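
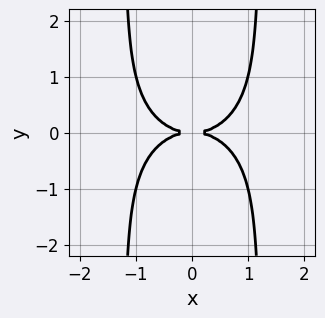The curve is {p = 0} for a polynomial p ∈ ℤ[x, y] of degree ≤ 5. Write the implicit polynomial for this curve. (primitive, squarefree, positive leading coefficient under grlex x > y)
x^4 + 2*x^2*y^2 - 3*y^2

deg p = 4. A generic line meets the curve in up to 4 points.
Symmetries: it's symmetric under y → −y, forcing even powers of y; mirror symmetry x ↦ −x ⇒ only even powers of x.
Checking where it meets the axes: it meets the x-axis at x = 0 (among the integer gridlines); one y-axis crossing is at y = 0.
Fitting integer coefficients to these (and the overall shape) gives p.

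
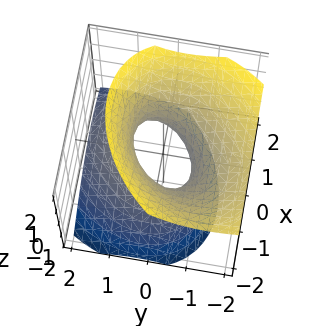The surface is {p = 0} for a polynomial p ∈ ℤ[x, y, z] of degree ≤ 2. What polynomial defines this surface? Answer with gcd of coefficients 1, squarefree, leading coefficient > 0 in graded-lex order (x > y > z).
3*x^2 - 2*x*y + 3*y^2 + 3*y*z - 3*z^2 - 2

deg p = 2. A generic line meets the surface in up to 2 points.
From the visible intercepts: it misses every integer gridline on the z-axis.
The integer polynomial consistent with all of this is the stated p.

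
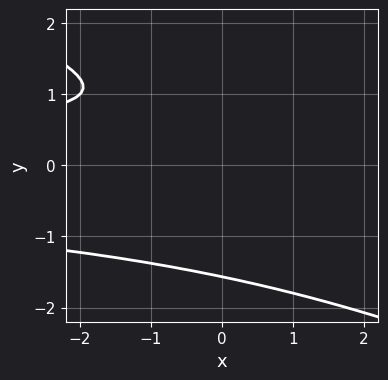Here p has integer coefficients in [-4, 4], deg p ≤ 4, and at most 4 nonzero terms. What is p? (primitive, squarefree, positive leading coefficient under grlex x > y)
First, degree: a generic line meets the curve in up to 3 points, so deg p = 3.
Next, checking where it meets the axes: the curve avoids every integer x-axis point in the box.
Finally, the integer polynomial consistent with all of this is the stated p.

x*y^2 + 2*y^3 - 3*y + 3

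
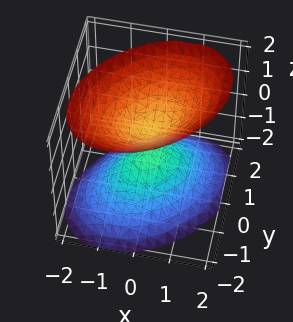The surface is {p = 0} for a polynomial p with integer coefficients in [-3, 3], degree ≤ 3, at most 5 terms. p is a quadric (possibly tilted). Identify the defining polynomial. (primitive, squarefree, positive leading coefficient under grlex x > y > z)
First, there are 2 components. They look like related sheets of one shape, so recover p as a whole.
Then, the degree is 2 — a generic line meets the surface in up to 2 points.
Then, reading off the gridlines: no x-intercept at any integer in the box; it misses every integer gridline on the y-axis.
Finally, these observations pin down the coefficients.

3*x^2 - 2*x*y + 3*y^2 - 3*z^2 + 1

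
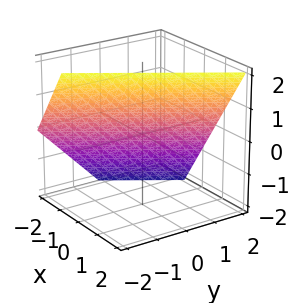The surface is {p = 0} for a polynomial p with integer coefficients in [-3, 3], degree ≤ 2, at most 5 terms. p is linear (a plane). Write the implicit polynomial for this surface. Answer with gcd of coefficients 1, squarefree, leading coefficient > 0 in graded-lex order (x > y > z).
3*x - 2*y - 2*z + 2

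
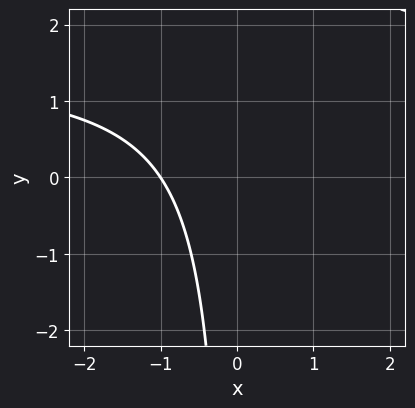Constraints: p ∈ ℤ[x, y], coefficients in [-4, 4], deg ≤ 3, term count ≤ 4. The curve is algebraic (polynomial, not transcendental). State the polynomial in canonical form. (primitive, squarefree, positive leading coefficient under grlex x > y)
(a) The degree is 2 — no degree-1 curve has this shape.
(b) From the axis intercepts and sections: it crosses the x-axis at the gridline x = -1; no y-intercept at any integer in the box.
(c) Assembling these constraints gives the stated polynomial.

2*x*y - 3*x - 3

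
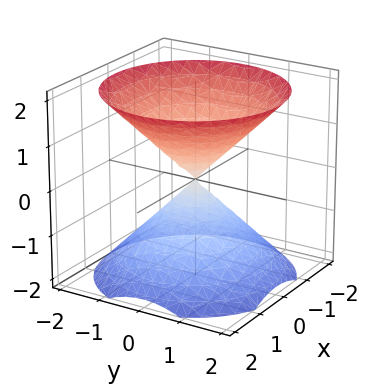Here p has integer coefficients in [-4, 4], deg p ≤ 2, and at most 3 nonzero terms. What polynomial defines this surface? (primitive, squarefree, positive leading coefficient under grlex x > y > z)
x^2 + y^2 - z^2

There are 2 components.
deg p = 2.
Symmetries: the z ↦ −z reflection is a symmetry, so z appears only in even powers; rotational symmetry about the z-axis ⇒ p depends on x, y only through x² + y².
Observable constraints: it crosses the x-axis at the gridline x = 0; it meets the z-axis at z = 0 (among the integer gridlines).
The integer polynomial consistent with all of this is the stated p.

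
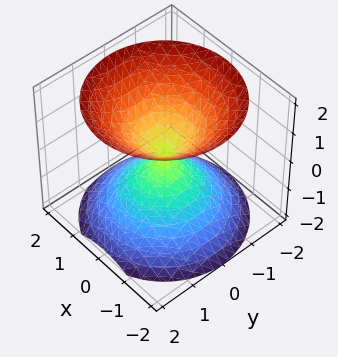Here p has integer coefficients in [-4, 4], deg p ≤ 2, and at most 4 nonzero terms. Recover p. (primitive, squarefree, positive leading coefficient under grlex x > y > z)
x^2 + y^2 - z^2

(a) There are 2 components.
(b) deg p = 2.
(c) Symmetries: the z ↦ −z reflection is a symmetry, so z appears only in even powers; every cross-section ⟂ z is a circle, so x, y appear only via x² + y².
(d) Observable constraints: it meets the z-axis at z = 0 (among the integer gridlines); it meets the x-axis at x = 0 (among the integer gridlines); it meets the y-axis at y = 0 (among the integer gridlines); a circular section at z = 1 has radius exactly 1.
(e) Fitting integer coefficients to these (and the overall shape) gives p.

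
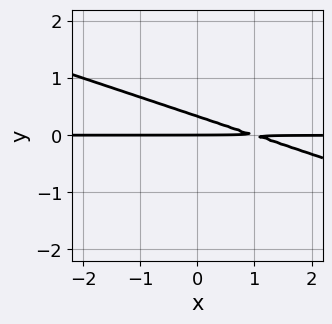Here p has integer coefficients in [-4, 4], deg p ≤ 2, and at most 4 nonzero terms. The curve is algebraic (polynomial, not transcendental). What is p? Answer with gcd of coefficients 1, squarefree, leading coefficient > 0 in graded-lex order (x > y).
(a) deg p = 2. No degree-1 curve has this shape.
(b) Reading off the gridlines: every point of the x-axis in the box is on the curve; it crosses the y-axis at the gridline y = 0.
(c) Assembling these constraints gives the stated polynomial.

x*y + 3*y^2 - y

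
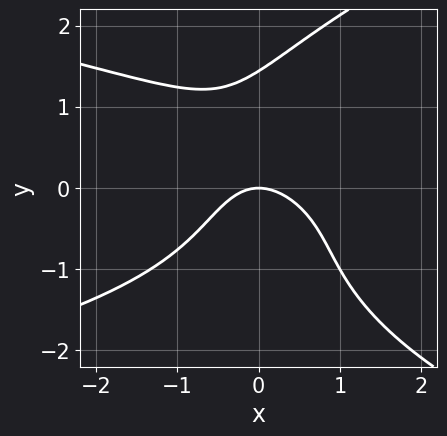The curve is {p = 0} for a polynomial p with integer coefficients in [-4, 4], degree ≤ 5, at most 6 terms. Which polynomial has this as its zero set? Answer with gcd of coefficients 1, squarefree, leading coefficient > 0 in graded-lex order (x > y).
y^4 - 2*x*y^2 - 3*x^2 - x*y - 3*y

First, the degree is 4 — no degree-3 curve has this shape.
Next, checking where it meets the axes: one x-axis crossing is at x = 0; it crosses the y-axis at the gridline y = 0.
Finally, the integer polynomial consistent with all of this is the stated p.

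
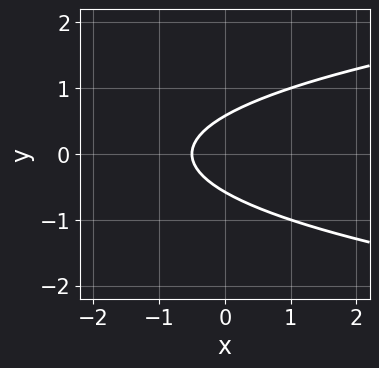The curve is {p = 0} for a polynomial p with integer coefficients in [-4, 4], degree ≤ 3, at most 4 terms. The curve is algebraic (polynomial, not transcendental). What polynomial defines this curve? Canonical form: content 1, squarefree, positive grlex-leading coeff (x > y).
1. The degree is 2 — a generic line meets the curve in up to 2 points.
2. Symmetries: mirror symmetry y ↦ −y ⇒ only even powers of y.
3. These observations pin down the coefficients.

3*y^2 - 2*x - 1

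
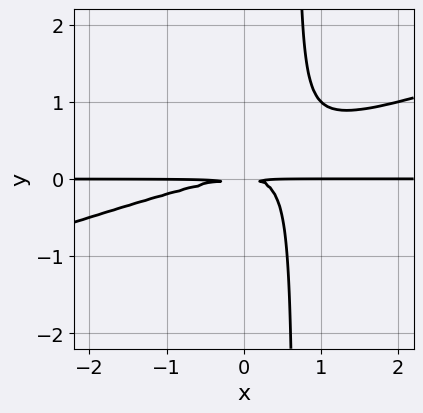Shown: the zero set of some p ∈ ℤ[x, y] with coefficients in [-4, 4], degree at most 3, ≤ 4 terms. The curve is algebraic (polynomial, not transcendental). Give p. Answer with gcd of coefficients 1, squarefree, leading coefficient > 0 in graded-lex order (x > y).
1. deg p = 3. No degree-2 curve has this shape.
2. From the axis intercepts and sections: the visible x-axis segment lies entirely on the curve.
3. Fitting integer coefficients to these (and the overall shape) gives p.

x^2*y - 3*x*y^2 + 2*y^2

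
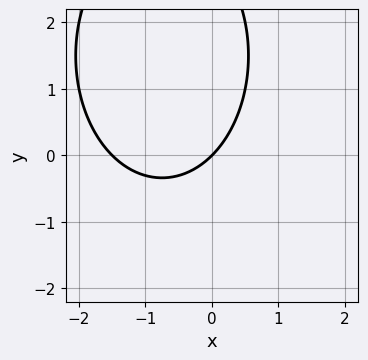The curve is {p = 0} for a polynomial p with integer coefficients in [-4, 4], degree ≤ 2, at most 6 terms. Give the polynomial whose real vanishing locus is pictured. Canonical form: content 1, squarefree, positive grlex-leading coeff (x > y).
2*x^2 + y^2 + 3*x - 3*y

(a) The degree is 2 — the shape is more complex than any degree-1 curve.
(b) From the axis intercepts and sections: one y-axis crossing is at y = 0; it meets the x-axis at x = 0 (among the integer gridlines).
(c) Assembling these constraints gives the stated polynomial.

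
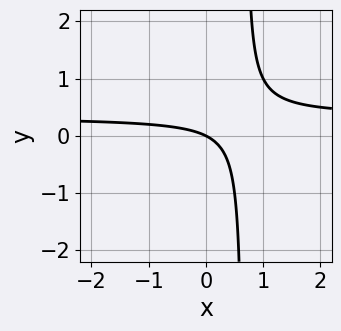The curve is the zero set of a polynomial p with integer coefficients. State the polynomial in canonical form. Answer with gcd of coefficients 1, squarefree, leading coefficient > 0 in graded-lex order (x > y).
3*x*y - x - 2*y

1. The degree is 2 — the shape is more complex than any degree-1 curve.
2. Against the integer gridlines: it meets the x-axis at x = 0 (among the integer gridlines); it crosses the y-axis at the gridline y = 0.
3. Fitting integer coefficients to these (and the overall shape) gives p.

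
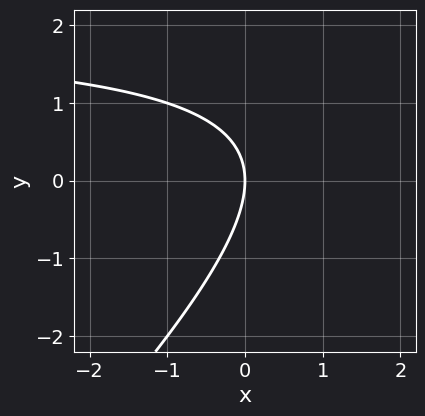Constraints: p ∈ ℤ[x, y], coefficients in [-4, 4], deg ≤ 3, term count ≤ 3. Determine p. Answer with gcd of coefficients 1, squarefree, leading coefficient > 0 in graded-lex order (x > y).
The degree is 2 — a generic line meets the curve in up to 2 points.
From the visible intercepts: one y-axis crossing is at y = 0; one x-axis crossing is at x = 0.
These observations pin down the coefficients.

x*y - y^2 - 2*x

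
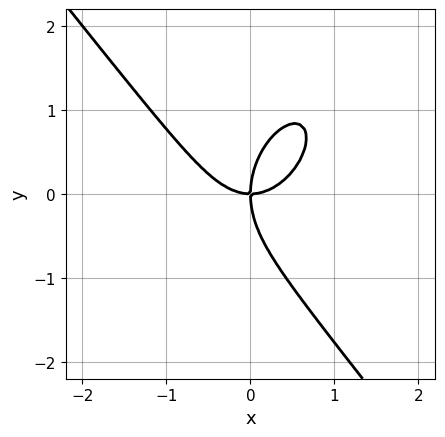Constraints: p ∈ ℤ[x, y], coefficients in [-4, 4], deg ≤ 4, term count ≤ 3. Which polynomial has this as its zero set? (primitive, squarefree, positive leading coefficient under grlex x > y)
2*x^3 + y^3 - 2*x*y

Degree: a generic line meets the curve in up to 3 points, so deg p = 3.
From the visible intercepts: one y-axis crossing is at y = 0; it crosses the x-axis at the gridline x = 0.
Fitting integer coefficients to these (and the overall shape) gives p.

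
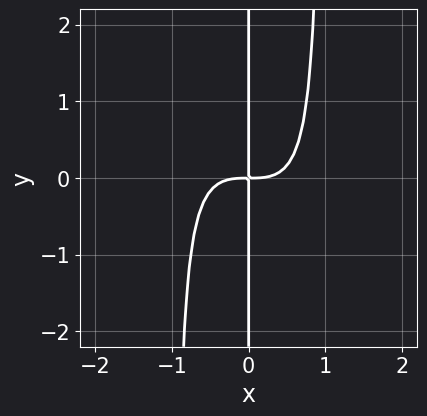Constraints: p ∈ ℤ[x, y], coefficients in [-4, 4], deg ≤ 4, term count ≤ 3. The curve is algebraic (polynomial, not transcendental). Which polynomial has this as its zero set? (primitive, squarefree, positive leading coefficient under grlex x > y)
(a) deg p = 4.
(b) Checking where it meets the axes: the visible y-axis segment lies entirely on the curve.
(c) Fitting integer coefficients to these (and the overall shape) gives p.

x^4 + x^3*y - x*y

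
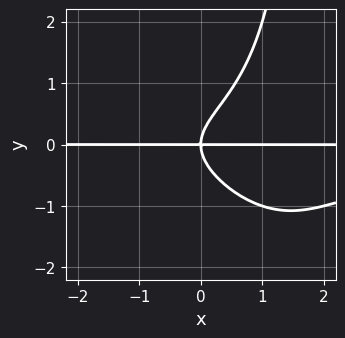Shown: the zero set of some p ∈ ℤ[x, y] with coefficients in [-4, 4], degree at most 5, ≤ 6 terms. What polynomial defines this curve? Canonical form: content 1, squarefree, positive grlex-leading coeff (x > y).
x^2*y^2 + x*y^3 - 2*y^3 + 2*x*y

deg p = 4. No degree-3 curve has this shape.
Checking where it meets the axes: it meets the y-axis at y = 0 (among the integer gridlines); every point of the x-axis in the box is on the curve.
Matching integer coefficients to the picture gives p.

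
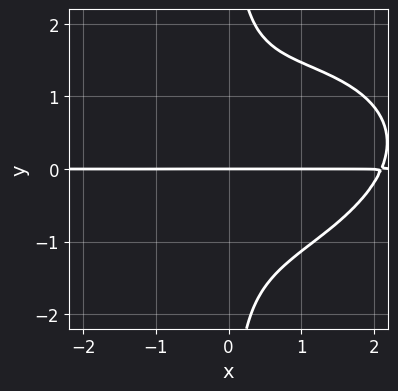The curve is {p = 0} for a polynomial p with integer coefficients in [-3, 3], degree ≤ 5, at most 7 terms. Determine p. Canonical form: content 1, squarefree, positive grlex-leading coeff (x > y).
1. Degree: no degree-3 curve has this shape, so deg p = 4.
2. From the axis intercepts and sections: it crosses the y-axis at the gridline y = 0; every point of the x-axis in the box is on the curve.
3. Matching integer coefficients to the picture gives p.

x^3*y - x^2*y^2 + 3*x*y^3 - 3*x*y - 3*y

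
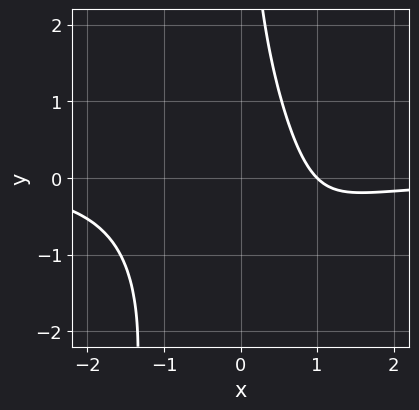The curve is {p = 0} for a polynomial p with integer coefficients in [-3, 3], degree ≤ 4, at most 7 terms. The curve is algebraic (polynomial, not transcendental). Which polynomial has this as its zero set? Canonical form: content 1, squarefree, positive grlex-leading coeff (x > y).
(a) Degree: no degree-3 curve has this shape, so deg p = 4.
(b) From the axis intercepts and sections: no y-intercept at any integer in the box; it crosses the x-axis at the gridline x = 1.
(c) These observations pin down the coefficients.

2*x^3*y + x*y^2 + x*y + 3*x - 3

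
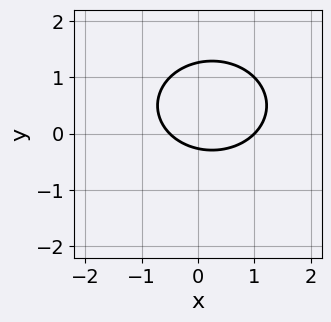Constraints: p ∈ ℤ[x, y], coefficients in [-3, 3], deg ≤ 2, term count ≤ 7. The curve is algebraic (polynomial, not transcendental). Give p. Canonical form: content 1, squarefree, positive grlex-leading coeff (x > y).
2*x^2 + 3*y^2 - x - 3*y - 1

1. The degree is 2 — no degree-1 curve has this shape.
2. Checking where it meets the axes: it meets the x-axis at x = 1 (among the integer gridlines).
3. Putting this together gives p.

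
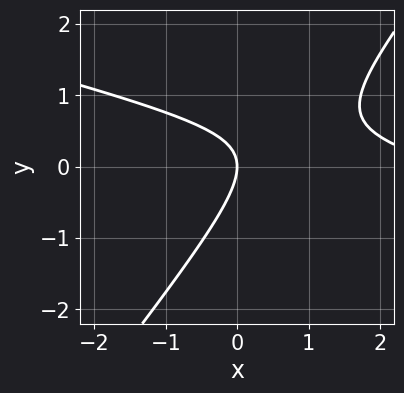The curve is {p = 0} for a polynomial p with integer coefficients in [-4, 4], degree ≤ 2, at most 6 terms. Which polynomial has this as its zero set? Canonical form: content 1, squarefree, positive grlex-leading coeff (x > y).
(a) The degree is 2 — the shape is more complex than any degree-1 curve.
(b) Checking where it meets the axes: one y-axis crossing is at y = 0; one x-axis crossing is at x = 0.
(c) Putting this together gives p.

x^2 + 3*x*y - 3*y^2 - 3*x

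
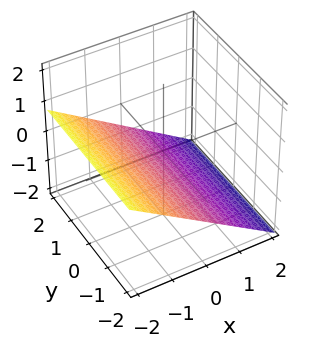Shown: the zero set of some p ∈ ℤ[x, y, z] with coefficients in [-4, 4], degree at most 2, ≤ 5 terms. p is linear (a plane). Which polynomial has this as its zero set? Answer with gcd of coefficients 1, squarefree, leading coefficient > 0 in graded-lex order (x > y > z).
First, the degree is 1 — every cross-section is a straight line — this is a plane.
Then, from the visible intercepts: it misses every integer gridline on the y-axis; it meets the x-axis at x = -1 (among the integer gridlines).
Finally, these observations pin down the coefficients.

2*x + 3*z + 2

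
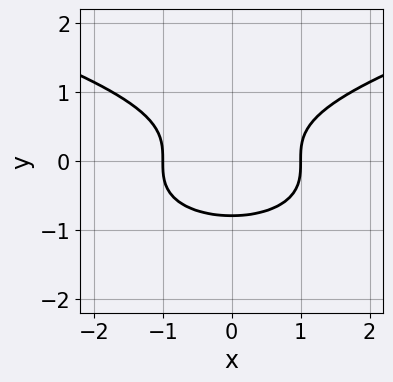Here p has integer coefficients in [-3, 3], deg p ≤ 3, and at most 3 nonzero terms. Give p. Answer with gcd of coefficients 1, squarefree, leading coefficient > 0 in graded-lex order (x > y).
2*y^3 - x^2 + 1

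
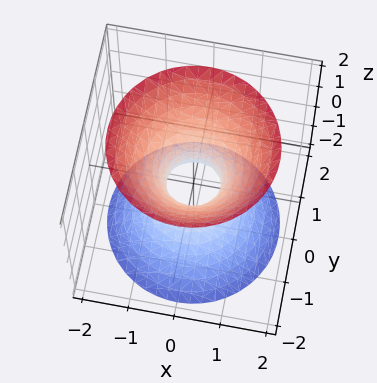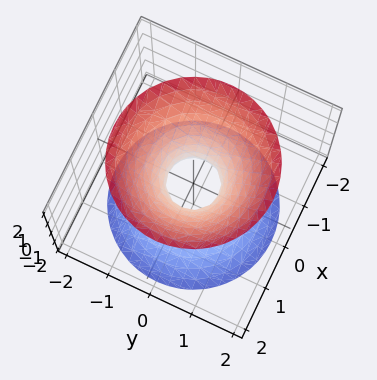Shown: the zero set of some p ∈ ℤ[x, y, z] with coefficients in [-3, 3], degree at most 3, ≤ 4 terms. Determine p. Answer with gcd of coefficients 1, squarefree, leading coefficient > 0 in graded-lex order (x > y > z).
3*x^2 + 3*y^2 - 2*z^2 - 1

(a) The degree is 2 — an hourglass — one-sheet hyperboloid; a quadric.
(b) Symmetries: rotational symmetry about the z-axis ⇒ p depends on x, y only through x² + y²; the z ↦ −z reflection is a symmetry, so z appears only in even powers.
(c) Checking where it meets the axes: a circular section at z = 2 has radius between 1 and 2; it misses every integer gridline on the z-axis.
(d) Putting this together gives p.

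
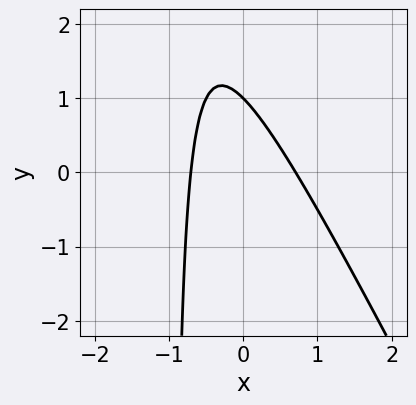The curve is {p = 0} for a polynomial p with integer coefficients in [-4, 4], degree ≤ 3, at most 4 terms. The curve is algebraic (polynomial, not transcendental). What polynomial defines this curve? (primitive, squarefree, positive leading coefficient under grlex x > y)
2*x^2 + x*y + y - 1

Degree: no degree-1 curve has this shape, so deg p = 2.
From the axis intercepts and sections: it meets the y-axis at y = 1 (among the integer gridlines).
Together with the visible shape, these determine p as stated.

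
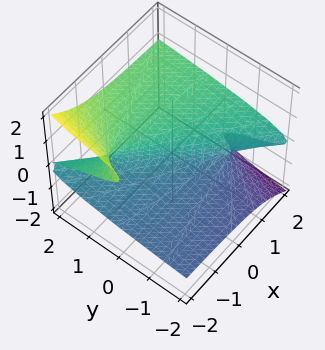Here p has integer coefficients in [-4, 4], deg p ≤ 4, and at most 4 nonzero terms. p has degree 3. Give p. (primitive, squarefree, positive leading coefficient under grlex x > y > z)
3*x*z^2 + 3*z^3 - 2*x - 2*y

(a) The degree is 3 — the shape is more complex than any degree-2 surface.
(b) Checking where it meets the axes: one z-axis crossing is at z = 0; one x-axis crossing is at x = 0.
(c) Assembling these constraints gives the stated polynomial.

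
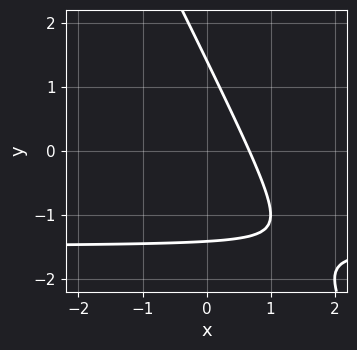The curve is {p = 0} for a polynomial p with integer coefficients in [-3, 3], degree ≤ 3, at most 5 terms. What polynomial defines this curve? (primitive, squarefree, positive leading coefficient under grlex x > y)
2*x*y + y^2 + 3*x - 2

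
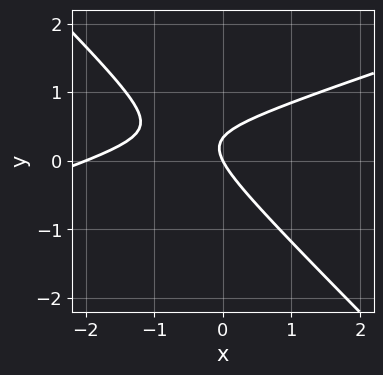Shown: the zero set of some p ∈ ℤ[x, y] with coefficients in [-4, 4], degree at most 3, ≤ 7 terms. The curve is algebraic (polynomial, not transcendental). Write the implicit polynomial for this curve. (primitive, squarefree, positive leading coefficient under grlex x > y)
x^2 - 2*x*y - 3*y^2 + 2*x + y

(a) Degree: a generic line meets the curve in up to 2 points, so deg p = 2.
(b) From the visible intercepts: among the integer gridlines, it crosses the x-axis at x ∈ {-2, 0}; one y-axis crossing is at y = 0.
(c) Matching integer coefficients to the picture gives p.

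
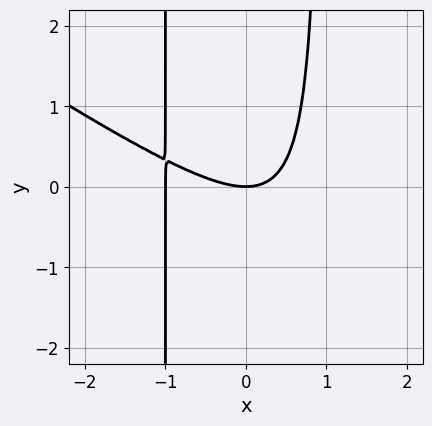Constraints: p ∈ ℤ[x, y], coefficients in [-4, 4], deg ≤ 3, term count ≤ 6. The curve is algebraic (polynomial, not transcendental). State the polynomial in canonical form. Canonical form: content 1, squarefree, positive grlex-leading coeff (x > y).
2*x^3 + 3*x^2*y + 2*x^2 - 3*y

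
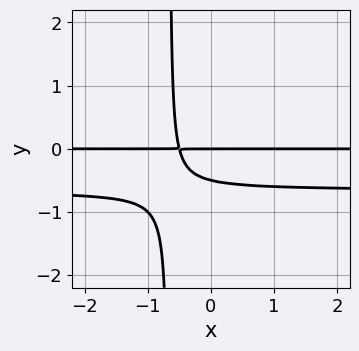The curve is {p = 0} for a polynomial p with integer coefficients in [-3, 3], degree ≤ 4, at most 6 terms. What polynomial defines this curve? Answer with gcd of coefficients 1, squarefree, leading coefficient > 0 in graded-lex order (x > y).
3*x*y^2 + 2*x*y + 2*y^2 + y

Degree: no degree-2 curve has this shape, so deg p = 3.
From the axis intercepts and sections: every point of the x-axis in the box is on the curve; it crosses the y-axis at the gridline y = 0.
Matching integer coefficients to the picture gives p.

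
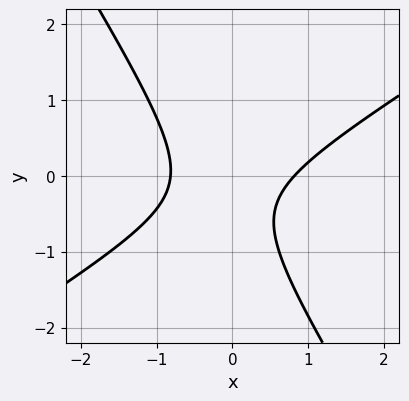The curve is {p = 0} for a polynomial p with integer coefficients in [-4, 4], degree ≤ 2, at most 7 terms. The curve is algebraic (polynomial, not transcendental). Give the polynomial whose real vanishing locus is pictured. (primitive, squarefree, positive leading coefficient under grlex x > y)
The degree is 2 — no degree-1 curve has this shape.
Reading off the gridlines: no y-intercept at any integer in the box.
Fitting integer coefficients to these (and the overall shape) gives p.

3*x^2 - 3*x*y - 3*y^2 - 2*y - 2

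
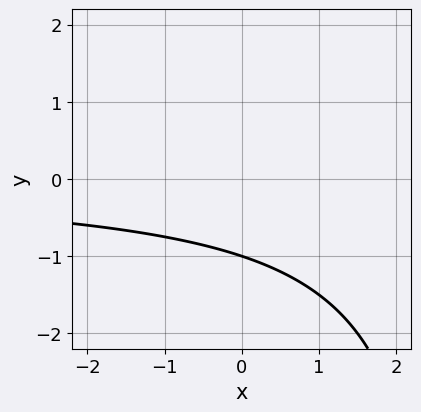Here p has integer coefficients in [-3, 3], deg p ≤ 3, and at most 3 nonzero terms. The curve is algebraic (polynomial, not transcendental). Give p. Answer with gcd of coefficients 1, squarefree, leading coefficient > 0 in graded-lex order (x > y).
1. deg p = 2. A generic line meets the curve in up to 2 points.
2. Checking where it meets the axes: the curve avoids every integer x-axis point in the box; it meets the y-axis at y = -1 (among the integer gridlines).
3. Together with the visible shape, these determine p as stated.

x*y - 3*y - 3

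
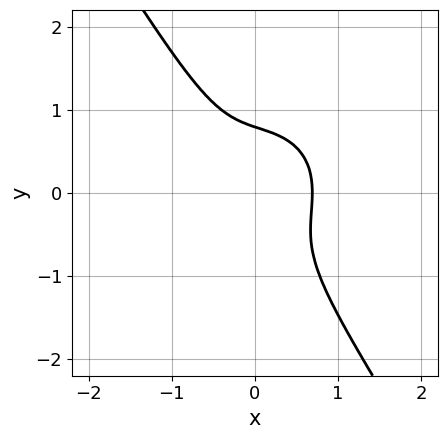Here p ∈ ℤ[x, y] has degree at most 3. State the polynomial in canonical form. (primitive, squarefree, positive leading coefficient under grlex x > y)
3*x^3 + 2*x*y^2 + 2*y^3 - 1

deg p = 3.
Solving for integer coefficients yields p as stated.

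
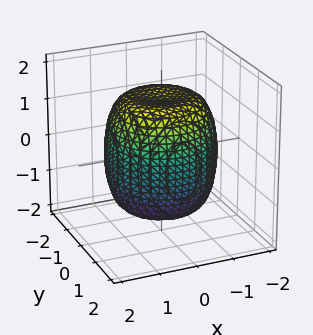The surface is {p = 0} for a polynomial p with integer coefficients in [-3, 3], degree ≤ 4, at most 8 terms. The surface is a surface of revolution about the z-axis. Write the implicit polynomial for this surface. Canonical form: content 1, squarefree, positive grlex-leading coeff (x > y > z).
Degree: a generic line meets the surface in up to 4 points, so deg p = 4.
Symmetries: the z-axis is an axis of rotation, so x and y enter only as x² + y².
Reading off the gridlines: a circular section at z = 1 has radius between 1 and 2.
Together with the visible shape, these determine p as stated.

x^4 + 2*x^2*y^2 + y^4 - x^2 - y^2 + z^2 - 2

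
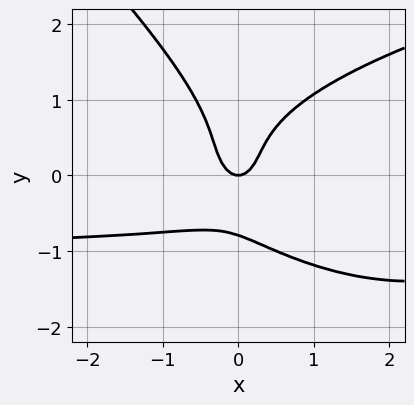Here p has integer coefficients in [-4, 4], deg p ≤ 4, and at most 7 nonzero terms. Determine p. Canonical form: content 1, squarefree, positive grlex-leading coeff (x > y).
1. deg p = 4.
2. Checking where it meets the axes: one x-axis crossing is at x = 0; it crosses the y-axis at the gridline y = 0.
3. Fitting integer coefficients to these (and the overall shape) gives p.

2*x*y^3 + 2*y^4 - 3*x^2*y - 3*x^2 + y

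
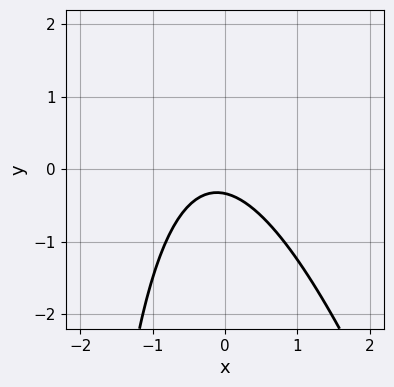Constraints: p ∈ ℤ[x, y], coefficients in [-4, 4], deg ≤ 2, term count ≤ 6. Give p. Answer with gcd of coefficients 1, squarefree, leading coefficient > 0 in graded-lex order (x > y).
3*x^2 + x*y + x + 3*y + 1

(a) The degree is 2 — a generic line meets the curve in up to 2 points.
(b) Observable constraints: no x-intercept at any integer in the box.
(c) Solving for integer coefficients yields p as stated.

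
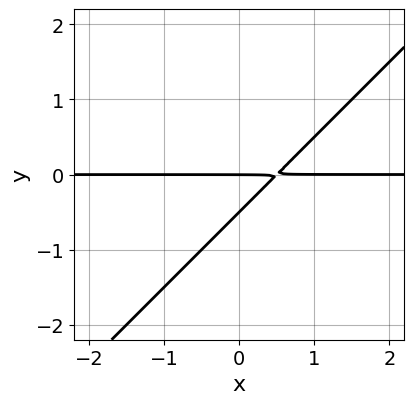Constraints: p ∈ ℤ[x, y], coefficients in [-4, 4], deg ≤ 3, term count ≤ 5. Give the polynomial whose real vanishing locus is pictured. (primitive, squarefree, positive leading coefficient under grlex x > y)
First, deg p = 2.
Then, reading off the gridlines: it meets the y-axis at y = 0 (among the integer gridlines); the visible x-axis segment lies entirely on the curve.
Finally, the integer polynomial consistent with all of this is the stated p.

2*x*y - 2*y^2 - y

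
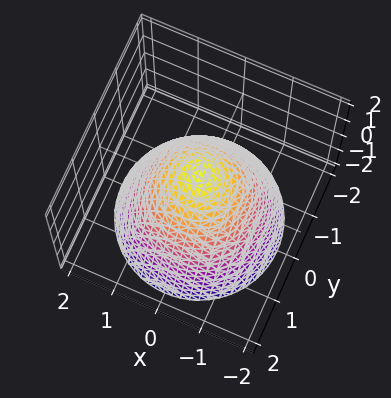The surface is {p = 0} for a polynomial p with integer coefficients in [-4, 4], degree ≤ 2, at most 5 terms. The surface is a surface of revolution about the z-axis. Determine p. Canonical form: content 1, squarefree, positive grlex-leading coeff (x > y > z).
(a) Degree: a generic line meets the surface in up to 2 points, so deg p = 2.
(b) By symmetry, every cross-section ⟂ z is a circle, so x, y appear only via x² + y².
(c) From the axis intercepts and sections: a circular section at z = 0 has radius exactly 1; the x-axis gridline crossings are at x ∈ {-1, 1}; among the integer gridlines, it crosses the y-axis at y ∈ {-1, 1}; it meets the z-axis at z = 1 (among the integer gridlines).
(d) Matching integer coefficients to the picture gives p.

x^2 + y^2 + z - 1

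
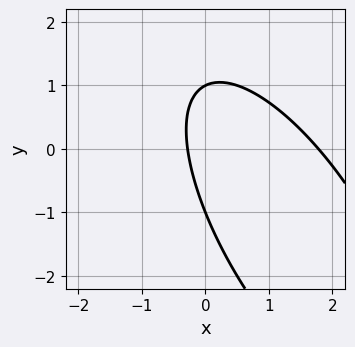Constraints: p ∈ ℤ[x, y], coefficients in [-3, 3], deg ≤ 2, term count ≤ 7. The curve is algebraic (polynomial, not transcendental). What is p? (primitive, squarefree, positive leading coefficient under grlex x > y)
2*x^2 + 2*x*y + y^2 - 3*x - 1

(a) The degree is 2 — the shape is more complex than any degree-1 curve.
(b) From the axis intercepts and sections: the y-axis gridline crossings are at y ∈ {-1, 1}.
(c) Putting this together gives p.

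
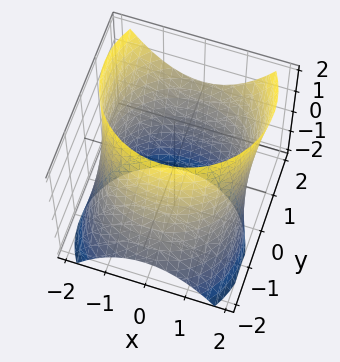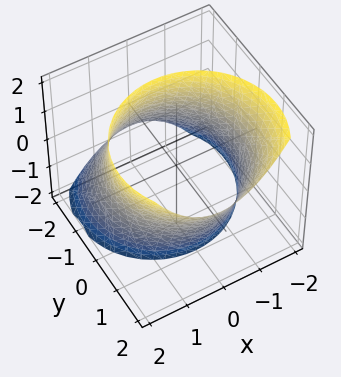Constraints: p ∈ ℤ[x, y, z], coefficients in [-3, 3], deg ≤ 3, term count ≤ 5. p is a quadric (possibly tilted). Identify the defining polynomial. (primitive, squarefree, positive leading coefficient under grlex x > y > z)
First, degree: the shape is more complex than any degree-1 surface, so deg p = 2.
Then, from the visible intercepts: the surface avoids every integer z-axis point in the box.
Finally, these observations pin down the coefficients.

x^2 + y^2 - y*z - 3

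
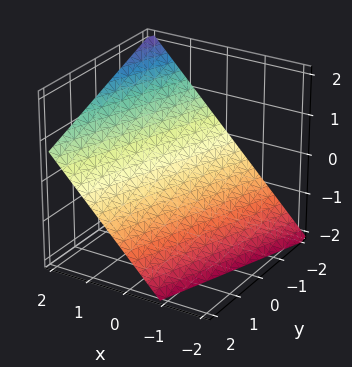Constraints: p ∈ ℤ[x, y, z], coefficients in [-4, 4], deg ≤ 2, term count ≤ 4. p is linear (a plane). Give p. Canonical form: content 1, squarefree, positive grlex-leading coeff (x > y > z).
3*x - y - 3*z - 2

deg p = 1. Every cross-section is a straight line — this is a plane.
Against the integer gridlines: it crosses the y-axis at the gridline y = -2.
Matching integer coefficients to the picture gives p.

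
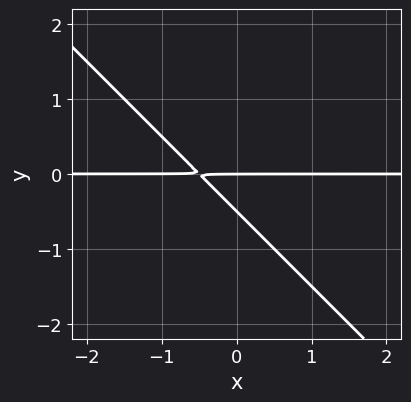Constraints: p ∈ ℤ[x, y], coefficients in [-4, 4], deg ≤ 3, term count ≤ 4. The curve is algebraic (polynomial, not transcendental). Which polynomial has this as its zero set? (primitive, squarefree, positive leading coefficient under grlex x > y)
(a) deg p = 2.
(b) Reading off the gridlines: every point of the x-axis in the box is on the curve; one y-axis crossing is at y = 0.
(c) Solving for integer coefficients yields p as stated.

2*x*y + 2*y^2 + y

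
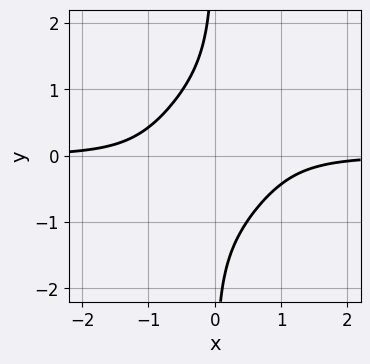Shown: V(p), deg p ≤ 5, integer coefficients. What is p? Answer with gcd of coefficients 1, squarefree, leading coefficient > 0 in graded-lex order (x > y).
First, degree: no degree-3 curve has this shape, so deg p = 4.
Next, from the visible intercepts: no y-intercept at any integer in the box; the curve avoids every integer x-axis point in the box.
Finally, assembling these constraints gives the stated polynomial.

3*x^3*y - 3*x^2*y^2 + 2*x*y^3 + 2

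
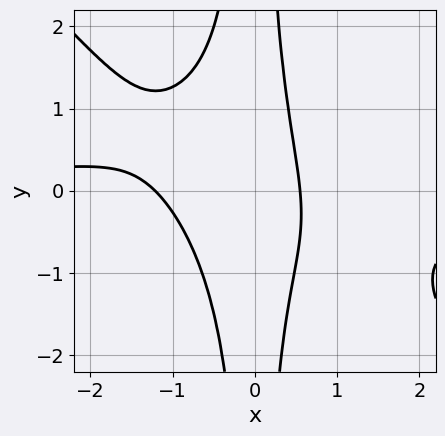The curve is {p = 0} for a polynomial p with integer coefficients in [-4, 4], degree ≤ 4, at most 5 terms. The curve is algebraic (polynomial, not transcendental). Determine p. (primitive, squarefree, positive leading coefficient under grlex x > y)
3*x^3*y + 3*x^2*y^2 + 3*x^2 + 2*x - 2

First, deg p = 4. No degree-3 curve has this shape.
Then, from the visible intercepts: no y-intercept at any integer in the box.
Finally, assembling these constraints gives the stated polynomial.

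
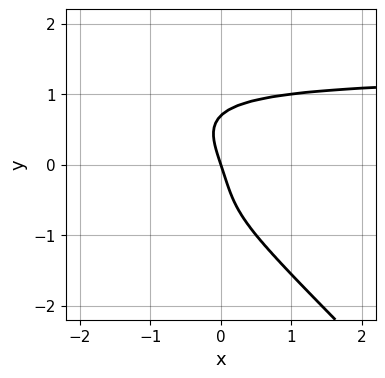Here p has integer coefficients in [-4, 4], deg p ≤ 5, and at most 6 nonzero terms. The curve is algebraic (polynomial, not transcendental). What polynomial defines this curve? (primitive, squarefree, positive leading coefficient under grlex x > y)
3*x*y^3 + 3*y^4 - 2*x*y^2 - 3*x - y

1. deg p = 4. A generic line meets the curve in up to 4 points.
2. Against the integer gridlines: it meets the x-axis at x = 0 (among the integer gridlines); it meets the y-axis at y = 0 (among the integer gridlines).
3. Matching integer coefficients to the picture gives p.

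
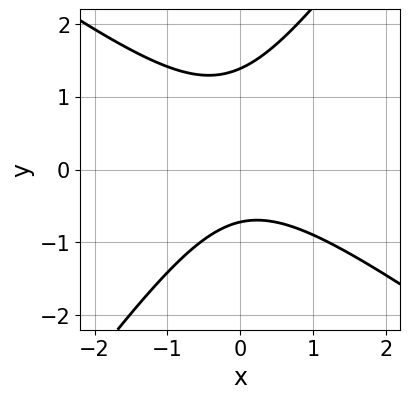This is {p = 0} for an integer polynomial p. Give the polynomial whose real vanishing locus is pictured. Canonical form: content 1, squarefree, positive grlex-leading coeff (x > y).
(a) deg p = 2.
(b) Against the integer gridlines: no x-intercept at any integer in the box.
(c) These observations pin down the coefficients.

3*x^2 + 2*x*y - 3*y^2 + 2*y + 3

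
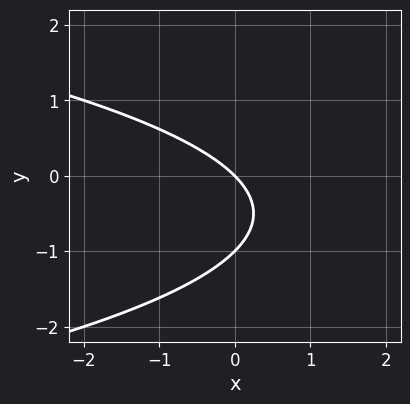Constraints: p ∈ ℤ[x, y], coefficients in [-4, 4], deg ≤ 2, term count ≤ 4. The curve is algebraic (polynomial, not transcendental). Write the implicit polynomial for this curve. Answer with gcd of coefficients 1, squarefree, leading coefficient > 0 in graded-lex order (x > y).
y^2 + x + y

(a) The degree is 2 — the shape is more complex than any degree-1 curve.
(b) From the visible intercepts: one x-axis crossing is at x = 0; among the integer gridlines, it crosses the y-axis at y ∈ {-1, 0}.
(c) Matching integer coefficients to the picture gives p.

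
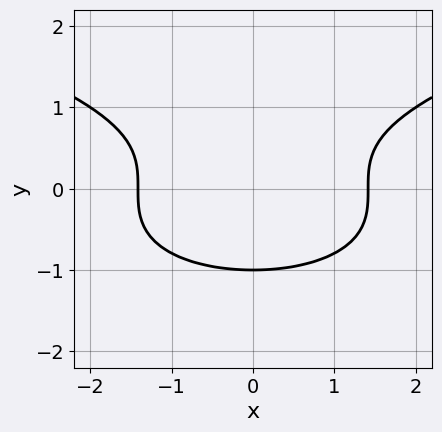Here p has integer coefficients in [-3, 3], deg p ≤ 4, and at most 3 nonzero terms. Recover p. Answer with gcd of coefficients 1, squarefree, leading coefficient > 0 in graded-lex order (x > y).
2*y^3 - x^2 + 2

Degree: no degree-2 curve has this shape, so deg p = 3.
Symmetries: the x ↦ −x reflection is a symmetry, so x appears only in even powers.
From the visible intercepts: one y-axis crossing is at y = -1.
Fitting integer coefficients to these (and the overall shape) gives p.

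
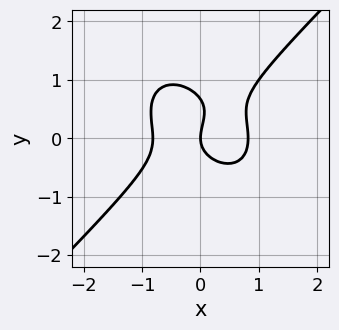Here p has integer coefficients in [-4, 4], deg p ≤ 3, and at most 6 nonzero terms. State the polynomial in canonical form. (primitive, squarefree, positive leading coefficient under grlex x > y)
3*x^3 - 3*y^3 + 2*y^2 - 2*x

1. deg p = 3. The shape is more complex than any degree-2 curve.
2. From the axis intercepts and sections: one x-axis crossing is at x = 0; it crosses the y-axis at the gridline y = 0.
3. Assembling these constraints gives the stated polynomial.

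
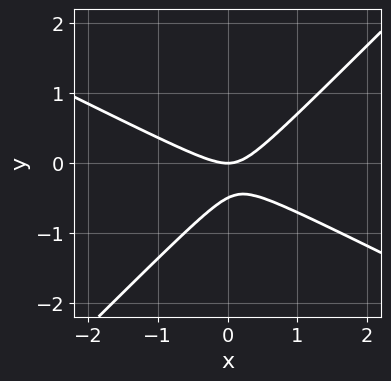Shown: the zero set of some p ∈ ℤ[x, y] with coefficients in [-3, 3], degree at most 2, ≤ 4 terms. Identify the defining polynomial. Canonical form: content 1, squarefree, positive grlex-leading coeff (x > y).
x^2 + x*y - 2*y^2 - y

1. Degree: the shape is more complex than any degree-1 curve, so deg p = 2.
2. Reading off the gridlines: it crosses the y-axis at the gridline y = 0; it crosses the x-axis at the gridline x = 0.
3. Fitting integer coefficients to these (and the overall shape) gives p.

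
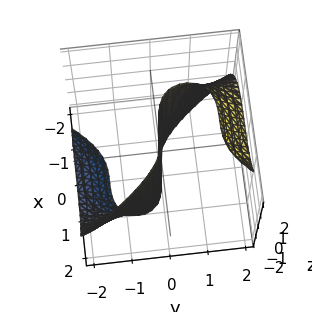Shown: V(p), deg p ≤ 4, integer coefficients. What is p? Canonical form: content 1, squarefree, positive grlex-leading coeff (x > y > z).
x^3 - y^2*z + 3*y

First, the degree is 3 — the shape is more complex than any degree-2 surface.
Next, from the visible intercepts: every point of the z-axis in the box is on the surface; one x-axis crossing is at x = 0; it crosses the y-axis at the gridline y = 0.
Finally, matching integer coefficients to the picture gives p.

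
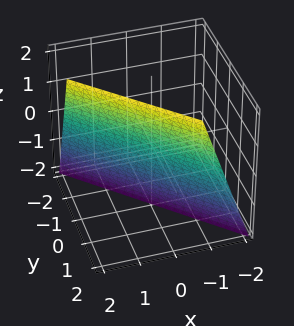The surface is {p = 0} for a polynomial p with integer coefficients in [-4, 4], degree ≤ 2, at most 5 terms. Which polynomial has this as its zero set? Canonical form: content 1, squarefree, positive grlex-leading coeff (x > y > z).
The degree is 1 — the surface is flat (a plane).
Checking where it meets the axes: one z-axis crossing is at z = -2.
Assembling these constraints gives the stated polynomial.

3*x + 3*y - z - 2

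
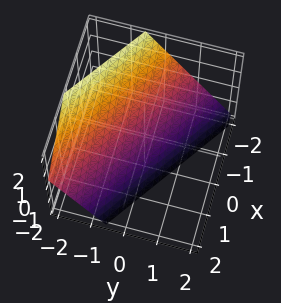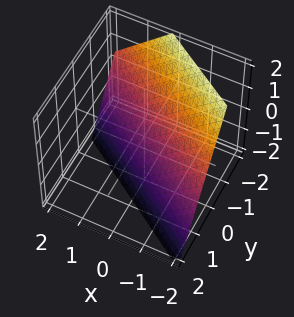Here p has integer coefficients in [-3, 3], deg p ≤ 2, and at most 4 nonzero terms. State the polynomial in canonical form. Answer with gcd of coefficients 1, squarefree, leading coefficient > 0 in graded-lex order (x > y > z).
First, deg p = 1.
Next, from the visible intercepts: it meets the z-axis at z = -1 (among the integer gridlines); it crosses the x-axis at the gridline x = -1.
Finally, fitting integer coefficients to these (and the overall shape) gives p.

2*x + 3*y + 2*z + 2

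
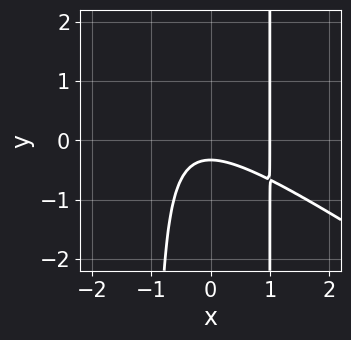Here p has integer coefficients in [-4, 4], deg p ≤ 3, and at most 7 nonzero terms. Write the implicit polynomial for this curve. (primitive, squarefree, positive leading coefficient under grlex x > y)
2*x^3 + 3*x^2*y - x^2 - 3*y - 1

deg p = 3. No degree-2 curve has this shape.
Against the integer gridlines: it crosses the x-axis at the gridline x = 1.
Together with the visible shape, these determine p as stated.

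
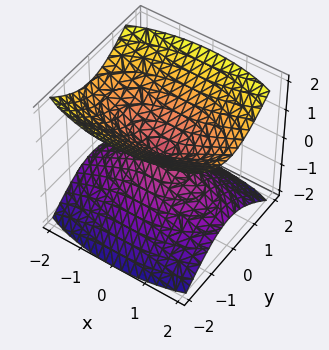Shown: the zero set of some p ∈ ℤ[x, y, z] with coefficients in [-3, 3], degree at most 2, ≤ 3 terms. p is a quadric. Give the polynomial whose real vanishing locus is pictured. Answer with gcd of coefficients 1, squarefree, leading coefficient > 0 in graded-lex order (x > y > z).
x^2 + 3*y^2 - 3*z^2

First, I count 2 distinct pieces. They look like related sheets of one shape, so recover p as a whole.
Then, the degree is 2 — two nappes meeting at a single point; a quadric.
Next, symmetries: the x ↦ −x reflection is a symmetry, so x appears only in even powers; the y ↦ −y reflection is a symmetry, so y appears only in even powers; it's symmetric under z → −z, forcing even powers of z.
Then, checking where it meets the axes: it crosses the x-axis at the gridline x = 0; it meets the y-axis at y = 0 (among the integer gridlines).
Finally, putting this together gives p.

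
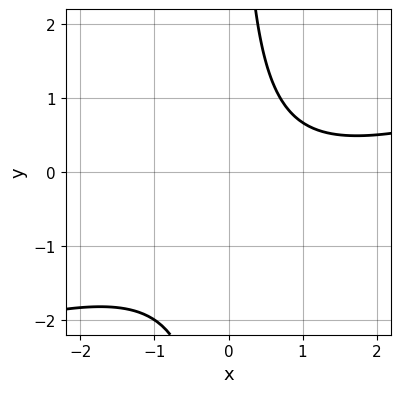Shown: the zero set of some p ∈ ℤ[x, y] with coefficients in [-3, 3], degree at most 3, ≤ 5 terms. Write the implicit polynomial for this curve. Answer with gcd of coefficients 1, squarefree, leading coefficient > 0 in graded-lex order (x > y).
First, degree: the shape is more complex than any degree-1 curve, so deg p = 2.
Next, from the visible intercepts: the curve avoids every integer x-axis point in the box; no y-intercept at any integer in the box.
Finally, the integer polynomial consistent with all of this is the stated p.

x^2 - 3*x*y - 2*x + 3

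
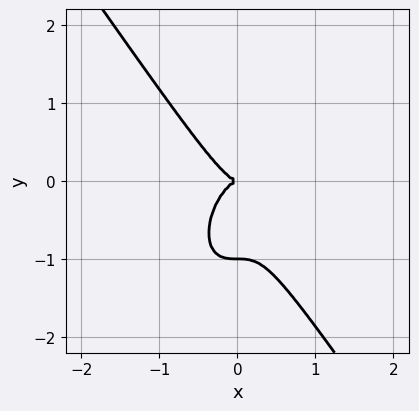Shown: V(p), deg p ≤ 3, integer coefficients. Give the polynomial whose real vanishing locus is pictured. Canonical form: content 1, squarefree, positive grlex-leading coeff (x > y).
1. deg p = 3. The shape is more complex than any degree-2 curve.
2. From the visible intercepts: among the integer gridlines, it crosses the y-axis at y ∈ {-1, 0}; it crosses the x-axis at the gridline x = 0.
3. Putting this together gives p.

3*x^3 + y^3 + y^2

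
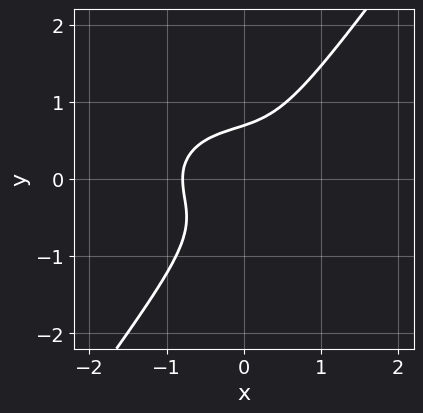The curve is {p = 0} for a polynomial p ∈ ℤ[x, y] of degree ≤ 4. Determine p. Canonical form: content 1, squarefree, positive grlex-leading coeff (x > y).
1. deg p = 3. No degree-2 curve has this shape.
2. Solving for integer coefficients yields p as stated.

2*x^3 + 3*x*y^2 - 3*y^3 + 1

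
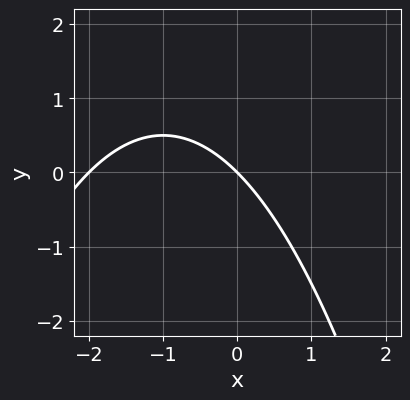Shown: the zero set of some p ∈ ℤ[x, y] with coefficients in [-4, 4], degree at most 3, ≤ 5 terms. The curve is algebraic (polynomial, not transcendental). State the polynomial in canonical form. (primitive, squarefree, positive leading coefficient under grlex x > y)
First, deg p = 2. A generic line meets the curve in up to 2 points.
Next, from the axis intercepts and sections: one y-axis crossing is at y = 0; among the integer gridlines, it crosses the x-axis at x ∈ {-2, 0}.
Finally, together with the visible shape, these determine p as stated.

x^2 + 2*x + 2*y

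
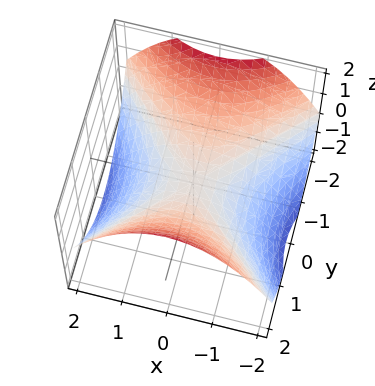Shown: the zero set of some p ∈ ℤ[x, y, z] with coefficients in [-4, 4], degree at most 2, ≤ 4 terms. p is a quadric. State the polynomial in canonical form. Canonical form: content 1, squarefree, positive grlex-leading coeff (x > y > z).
1. deg p = 2. A saddle surface; a quadric.
2. Symmetries: the x ↦ −x reflection is a symmetry, so x appears only in even powers; the y ↦ −y reflection is a symmetry, so y appears only in even powers.
3. Reading off the gridlines: it crosses the z-axis at the gridline z = 0; it crosses the y-axis at the gridline y = 0.
4. Fitting integer coefficients to these (and the overall shape) gives p.

x^2 - y^2 + 2*z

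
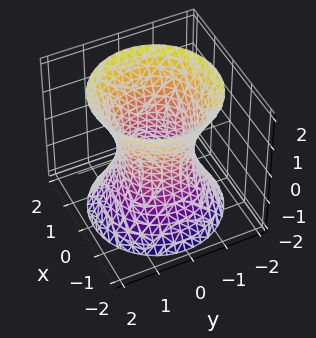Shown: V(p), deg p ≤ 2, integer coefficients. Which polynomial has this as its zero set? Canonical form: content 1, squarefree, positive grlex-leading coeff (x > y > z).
2*x^2 + 2*y^2 - z^2 - 2

First, deg p = 2. An hourglass — one-sheet hyperboloid; a quadric.
Next, symmetries: mirror symmetry z ↦ −z ⇒ only even powers of z; every cross-section ⟂ z is a circle, so x, y appear only via x² + y².
Next, observable constraints: the x-axis gridline crossings are at x ∈ {-1, 1}; a circular section at z = 2 has radius between 1 and 2.
Finally, assembling these constraints gives the stated polynomial. Check: (0, 1, 0) on the y-axis lies on the surface, and p(0, 1, 0) = 0. ✓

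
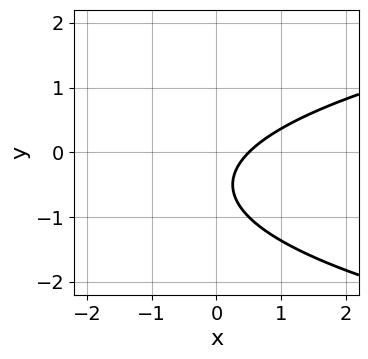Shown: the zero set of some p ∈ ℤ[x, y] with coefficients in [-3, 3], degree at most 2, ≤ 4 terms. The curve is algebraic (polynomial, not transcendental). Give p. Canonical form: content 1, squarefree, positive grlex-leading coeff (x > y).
2*y^2 - 2*x + 2*y + 1

deg p = 2. The shape is more complex than any degree-1 curve.
From the axis intercepts and sections: no y-intercept at any integer in the box.
These observations pin down the coefficients.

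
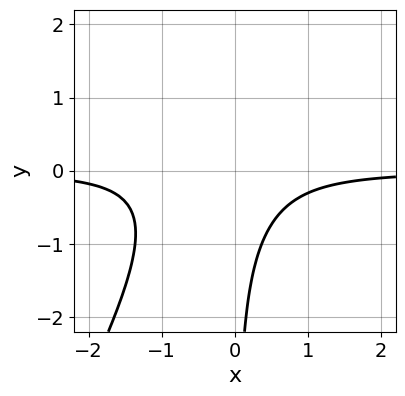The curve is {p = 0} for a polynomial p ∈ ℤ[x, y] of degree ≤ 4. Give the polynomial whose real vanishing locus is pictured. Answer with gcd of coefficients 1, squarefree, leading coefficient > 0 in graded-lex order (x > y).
2*x^2*y - x*y^2 + x*y + 1

The degree is 3 — a generic line meets the curve in up to 3 points.
From the axis intercepts and sections: no x-intercept at any integer in the box; it misses every integer gridline on the y-axis.
Fitting integer coefficients to these (and the overall shape) gives p.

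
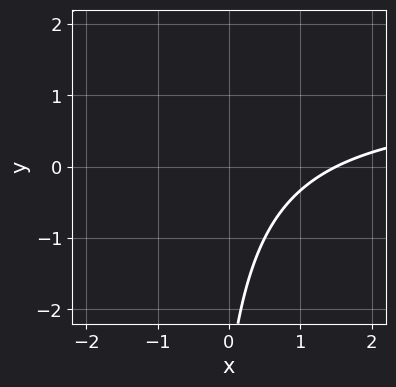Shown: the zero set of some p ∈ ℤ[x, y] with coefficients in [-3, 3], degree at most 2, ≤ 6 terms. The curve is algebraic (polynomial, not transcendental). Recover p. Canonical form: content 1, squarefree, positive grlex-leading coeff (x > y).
2*x*y - 2*x + y + 3

1. deg p = 2.
2. Checking where it meets the axes: the curve avoids every integer y-axis point in the box.
3. Solving for integer coefficients yields p as stated.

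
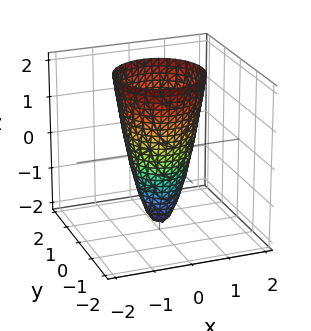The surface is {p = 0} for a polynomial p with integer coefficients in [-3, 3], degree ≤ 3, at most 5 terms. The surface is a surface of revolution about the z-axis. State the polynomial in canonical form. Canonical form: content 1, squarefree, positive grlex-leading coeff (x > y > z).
First, degree: a generic line meets the surface in up to 2 points, so deg p = 2.
Then, symmetries: every cross-section ⟂ z is a circle, so x, y appear only via x² + y².
Next, observable constraints: a circular section at z = 2 has radius between 1 and 2; one z-axis crossing is at z = -2.
Finally, together with the visible shape, these determine p as stated.

3*x^2 + 3*y^2 - z - 2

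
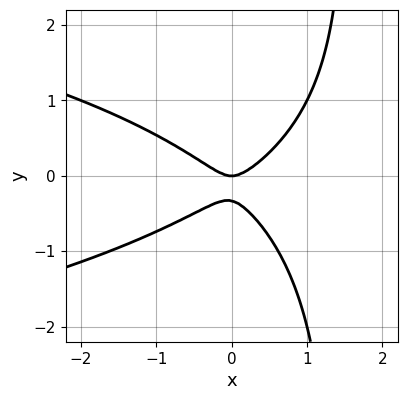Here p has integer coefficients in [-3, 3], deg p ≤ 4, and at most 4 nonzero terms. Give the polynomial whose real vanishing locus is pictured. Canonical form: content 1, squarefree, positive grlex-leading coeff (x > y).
1. Degree: a generic line meets the curve in up to 3 points, so deg p = 3.
2. From the axis intercepts and sections: it crosses the y-axis at the gridline y = 0; it meets the x-axis at x = 0 (among the integer gridlines).
3. These observations pin down the coefficients.

2*x*y^2 + 2*x^2 - 3*y^2 - y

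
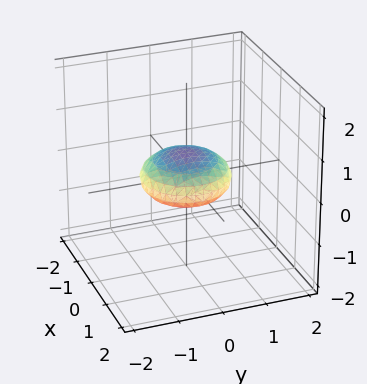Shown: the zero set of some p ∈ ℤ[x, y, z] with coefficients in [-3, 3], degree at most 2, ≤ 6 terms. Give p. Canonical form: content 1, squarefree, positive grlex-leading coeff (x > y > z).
First, deg p = 2. The shape is more complex than any degree-1 surface.
Then, symmetry: the z-axis is an axis of rotation, so x and y enter only as x² + y².
Then, observable constraints: among the integer gridlines, it crosses the y-axis at y ∈ {-1, 1}; among the integer gridlines, it crosses the x-axis at x ∈ {-1, 1}.
Finally, together with the visible shape, these determine p as stated.

x^2 + y^2 + 3*z^2 - 1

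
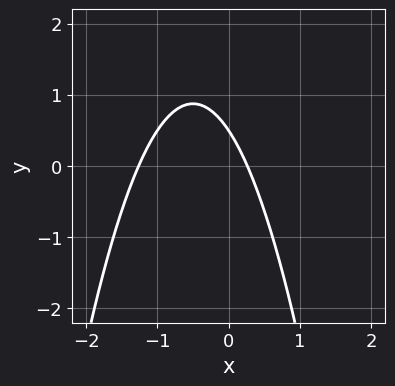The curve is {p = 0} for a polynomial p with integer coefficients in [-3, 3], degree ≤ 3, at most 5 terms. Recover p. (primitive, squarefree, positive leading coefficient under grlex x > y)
First, the degree is 2 — a generic line meets the curve in up to 2 points.
Finally, the integer polynomial consistent with all of this is the stated p.

3*x^2 + 3*x + 2*y - 1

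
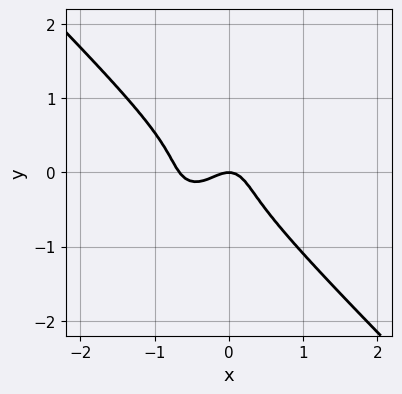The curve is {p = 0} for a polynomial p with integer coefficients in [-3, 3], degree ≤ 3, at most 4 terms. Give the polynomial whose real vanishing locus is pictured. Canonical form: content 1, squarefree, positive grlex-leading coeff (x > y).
1. Degree: the shape is more complex than any degree-2 curve, so deg p = 3.
2. From the visible intercepts: it crosses the x-axis at the gridline x = 0; it crosses the y-axis at the gridline y = 0.
3. Putting this together gives p.

3*x^3 + 3*y^3 + 2*x^2 + y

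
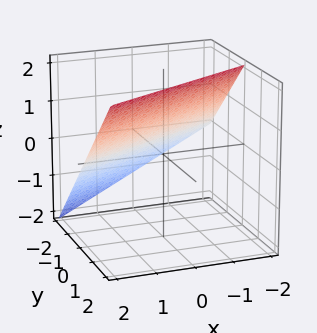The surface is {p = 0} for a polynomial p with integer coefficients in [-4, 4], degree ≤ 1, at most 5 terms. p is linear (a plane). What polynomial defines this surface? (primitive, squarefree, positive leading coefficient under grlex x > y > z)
x - 2*y + 2*z - 2

1. The degree is 1 — the surface is flat (a plane).
2. Reading off the gridlines: it crosses the z-axis at the gridline z = 1; it meets the x-axis at x = 2 (among the integer gridlines); one y-axis crossing is at y = -1.
3. These observations pin down the coefficients.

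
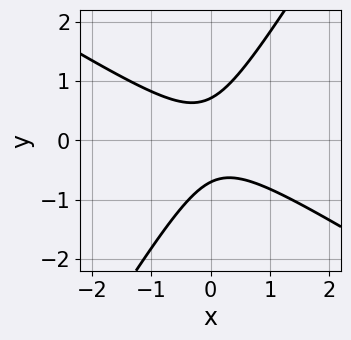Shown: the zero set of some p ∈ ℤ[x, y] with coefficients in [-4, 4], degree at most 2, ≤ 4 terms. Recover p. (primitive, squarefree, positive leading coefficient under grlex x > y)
2*x^2 + 2*x*y - 2*y^2 + 1

(a) deg p = 2. The shape is more complex than any degree-1 curve.
(b) Reading off the gridlines: it misses every integer gridline on the x-axis.
(c) Putting this together gives p.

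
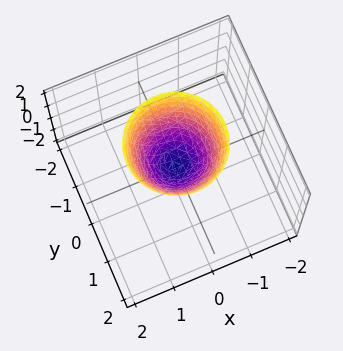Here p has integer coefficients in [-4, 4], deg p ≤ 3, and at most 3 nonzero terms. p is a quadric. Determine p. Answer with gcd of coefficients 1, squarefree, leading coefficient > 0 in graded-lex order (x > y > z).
3*x^2 + 3*y^2 - 2*z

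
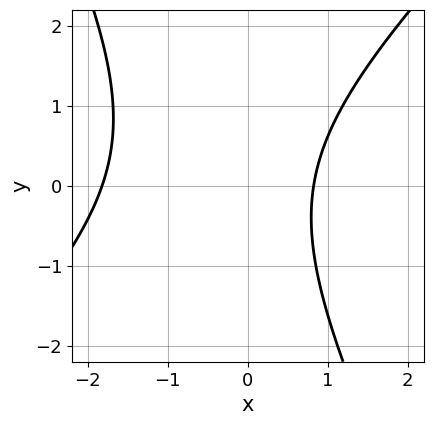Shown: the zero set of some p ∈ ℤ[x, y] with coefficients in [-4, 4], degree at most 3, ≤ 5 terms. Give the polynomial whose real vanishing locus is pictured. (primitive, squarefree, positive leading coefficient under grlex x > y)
First, deg p = 2. The shape is more complex than any degree-1 curve.
Then, against the integer gridlines: the curve avoids every integer y-axis point in the box.
Finally, together with the visible shape, these determine p as stated.

2*x^2 - x*y - y^2 + 2*x - 3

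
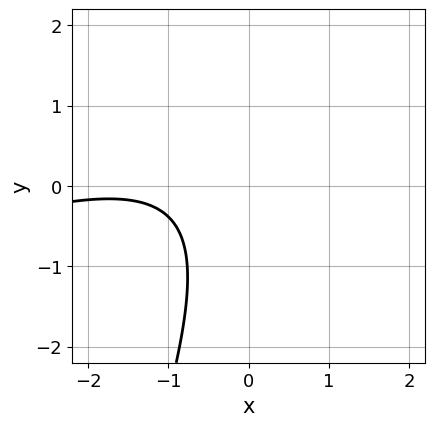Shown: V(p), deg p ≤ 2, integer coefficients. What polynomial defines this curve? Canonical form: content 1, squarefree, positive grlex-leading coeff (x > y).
x^2 - 3*x*y + y^2 + 3*x + 3

(a) The degree is 2 — the shape is more complex than any degree-1 curve.
(b) Observable constraints: the curve avoids every integer y-axis point in the box; it misses every integer gridline on the x-axis.
(c) Matching integer coefficients to the picture gives p.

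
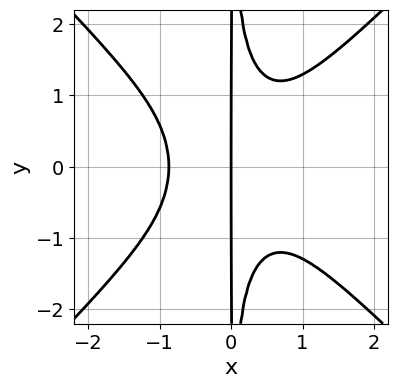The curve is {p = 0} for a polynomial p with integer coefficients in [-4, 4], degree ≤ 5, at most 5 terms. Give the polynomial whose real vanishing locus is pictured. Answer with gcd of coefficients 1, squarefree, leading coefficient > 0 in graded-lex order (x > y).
(a) Degree: a generic line meets the curve in up to 4 points, so deg p = 4.
(b) Symmetries: it's symmetric under y → −y, forcing even powers of y.
(c) Reading off the gridlines: the visible y-axis segment lies entirely on the curve; one x-axis crossing is at x = 0.
(d) The integer polynomial consistent with all of this is the stated p.

3*x^4 - 3*x^2*y^2 + 2*x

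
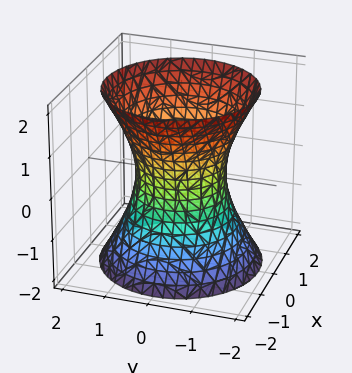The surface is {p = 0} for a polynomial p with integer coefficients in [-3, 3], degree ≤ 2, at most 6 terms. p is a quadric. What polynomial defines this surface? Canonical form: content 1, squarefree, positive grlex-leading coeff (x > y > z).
2*x^2 + 2*y^2 - z^2 - 2

1. Degree: one connected sheet with a waist; a quadric, so deg p = 2.
2. By symmetry, the z-axis is an axis of rotation, so x and y enter only as x² + y²; it's symmetric under z → −z, forcing even powers of z.
3. Against the integer gridlines: a circular section at z = 0 has radius exactly 1; no z-intercept at any integer in the box.
4. The integer polynomial consistent with all of this is the stated p. Check: (0, 1, 0) on the y-axis lies on the surface, and p(0, 1, 0) = 0. ✓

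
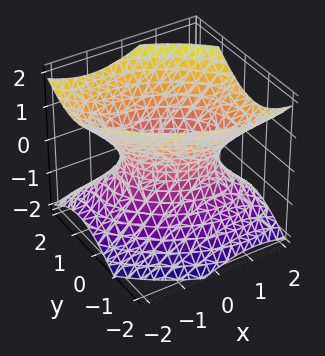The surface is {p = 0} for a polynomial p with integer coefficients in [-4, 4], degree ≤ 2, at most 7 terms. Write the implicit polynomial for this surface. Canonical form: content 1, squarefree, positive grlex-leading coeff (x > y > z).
deg p = 2. The shape is more complex than any degree-1 surface.
Observable constraints: no z-intercept at any integer in the box; among the integer gridlines, it crosses the x-axis at x ∈ {-1, 1}.
Matching integer coefficients to the picture gives p.

2*x^2 + 2*x*y + 3*y^2 - 3*z^2 - 2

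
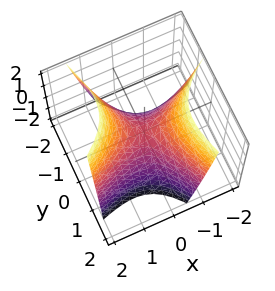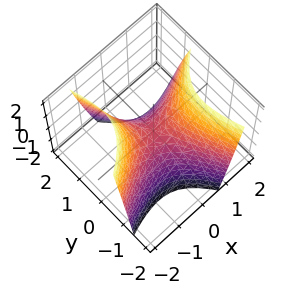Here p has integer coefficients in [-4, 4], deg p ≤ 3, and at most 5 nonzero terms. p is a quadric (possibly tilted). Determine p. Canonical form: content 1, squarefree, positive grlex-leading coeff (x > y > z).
2*x^2 - 3*x*y - 2*y^2 - 2*z

(a) Degree: no degree-1 surface has this shape, so deg p = 2.
(b) Checking where it meets the axes: it meets the x-axis at x = 0 (among the integer gridlines); it crosses the y-axis at the gridline y = 0.
(c) Together with the visible shape, these determine p as stated.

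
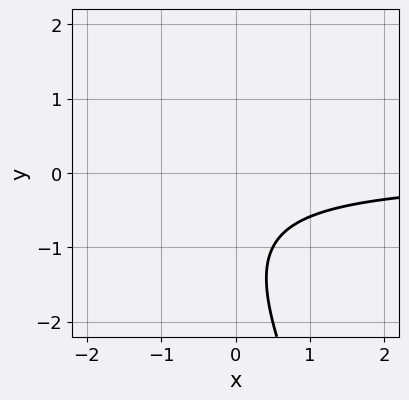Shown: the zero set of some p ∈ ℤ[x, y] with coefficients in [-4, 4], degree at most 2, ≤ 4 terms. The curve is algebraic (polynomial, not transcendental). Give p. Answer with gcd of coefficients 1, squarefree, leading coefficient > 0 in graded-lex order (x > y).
2*x*y + y^2 + 2*y + 2

(a) Degree: no degree-1 curve has this shape, so deg p = 2.
(b) Observable constraints: the curve avoids every integer x-axis point in the box; it misses every integer gridline on the y-axis.
(c) Fitting integer coefficients to these (and the overall shape) gives p.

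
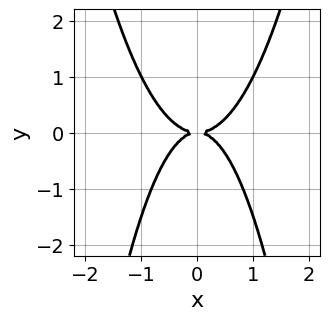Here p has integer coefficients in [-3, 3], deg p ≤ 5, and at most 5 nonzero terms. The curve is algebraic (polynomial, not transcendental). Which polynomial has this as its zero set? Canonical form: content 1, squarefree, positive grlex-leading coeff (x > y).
3*x^4 - x^2*y - 2*y^2

1. Degree: no degree-3 curve has this shape, so deg p = 4.
2. Symmetries: the x ↦ −x reflection is a symmetry, so x appears only in even powers.
3. Against the integer gridlines: one x-axis crossing is at x = 0; it meets the y-axis at y = 0 (among the integer gridlines).
4. Solving for integer coefficients yields p as stated.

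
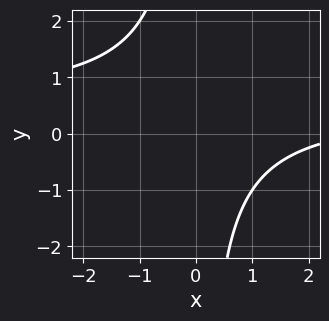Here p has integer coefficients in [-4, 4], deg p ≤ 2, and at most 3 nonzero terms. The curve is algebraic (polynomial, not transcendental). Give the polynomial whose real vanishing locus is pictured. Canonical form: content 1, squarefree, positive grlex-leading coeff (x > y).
2*x*y - x + 3

First, degree: the shape is more complex than any degree-1 curve, so deg p = 2.
Next, reading off the gridlines: the curve avoids every integer y-axis point in the box; it misses every integer gridline on the x-axis.
Finally, the integer polynomial consistent with all of this is the stated p.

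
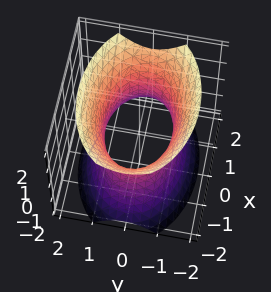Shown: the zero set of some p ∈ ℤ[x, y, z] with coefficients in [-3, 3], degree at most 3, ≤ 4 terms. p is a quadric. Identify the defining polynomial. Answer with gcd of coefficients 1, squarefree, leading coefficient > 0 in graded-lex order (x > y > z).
(a) deg p = 2. An hourglass — one-sheet hyperboloid; a quadric.
(b) Symmetries: it's symmetric under y → −y, forcing even powers of y; the x ↦ −x reflection is a symmetry, so x appears only in even powers; mirror symmetry z ↦ −z ⇒ only even powers of z.
(c) Observable constraints: the surface avoids every integer z-axis point in the box; among the integer gridlines, it crosses the y-axis at y ∈ {-1, 1}.
(d) Solving for integer coefficients yields p as stated.

x^2 + 2*y^2 - z^2 - 2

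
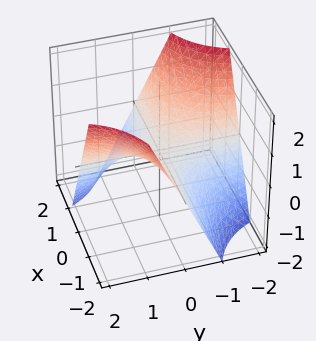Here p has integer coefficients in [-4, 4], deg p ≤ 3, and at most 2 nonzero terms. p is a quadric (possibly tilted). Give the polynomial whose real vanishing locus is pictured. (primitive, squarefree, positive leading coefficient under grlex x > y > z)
x*y + z

(a) Degree: the shape is more complex than any degree-1 surface, so deg p = 2.
(b) From the visible intercepts: every point of the x-axis in the box is on the surface; it crosses the z-axis at the gridline z = 0; every point of the y-axis in the box is on the surface.
(c) Solving for integer coefficients yields p as stated.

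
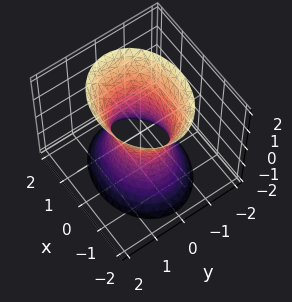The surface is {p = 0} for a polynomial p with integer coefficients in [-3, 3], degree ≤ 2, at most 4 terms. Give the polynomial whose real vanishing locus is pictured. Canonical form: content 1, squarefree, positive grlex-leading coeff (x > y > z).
2*x^2 + 3*y^2 - z^2 - 2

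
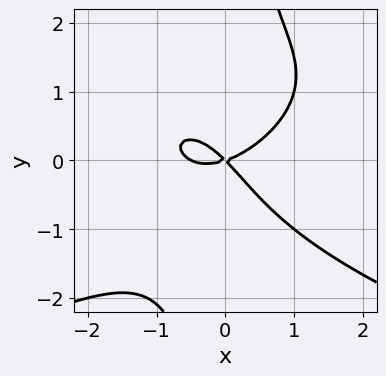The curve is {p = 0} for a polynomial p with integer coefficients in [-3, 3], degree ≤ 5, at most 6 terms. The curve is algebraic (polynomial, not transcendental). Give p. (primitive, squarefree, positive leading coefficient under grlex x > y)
2*x*y^3 + 2*x^3 + x^2 - 2*x*y - 3*y^2

(a) deg p = 4. The shape is more complex than any degree-3 curve.
(b) Checking where it meets the axes: one y-axis crossing is at y = 0; it meets the x-axis at x = 0 (among the integer gridlines).
(c) Fitting integer coefficients to these (and the overall shape) gives p.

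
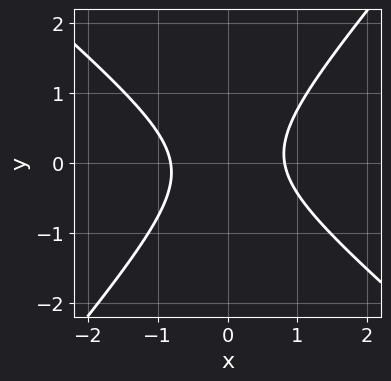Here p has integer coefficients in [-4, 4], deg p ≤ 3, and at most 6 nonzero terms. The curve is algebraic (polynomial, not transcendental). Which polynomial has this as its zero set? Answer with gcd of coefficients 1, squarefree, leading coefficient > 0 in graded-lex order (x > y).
3*x^2 + x*y - 3*y^2 - 2

First, degree: a generic line meets the curve in up to 2 points, so deg p = 2.
Then, observable constraints: the curve avoids every integer y-axis point in the box.
Finally, fitting integer coefficients to these (and the overall shape) gives p.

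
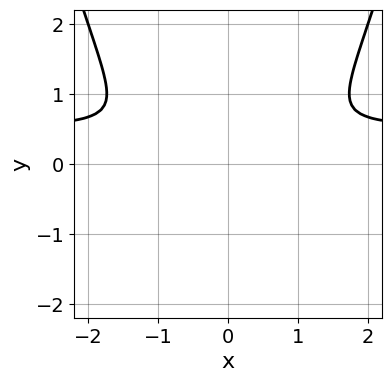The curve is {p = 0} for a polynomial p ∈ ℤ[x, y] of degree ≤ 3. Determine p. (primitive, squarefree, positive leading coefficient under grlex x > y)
2*x^2*y - x^2 - 3*y^2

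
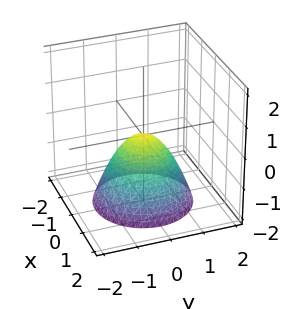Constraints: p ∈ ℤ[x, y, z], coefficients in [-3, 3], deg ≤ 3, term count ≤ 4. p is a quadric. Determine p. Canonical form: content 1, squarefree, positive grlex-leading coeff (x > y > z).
The degree is 2 — a single bowl opening along one axis; a quadric.
By symmetry, the surface is invariant under rotation about z: p = q(x² + y², z).
From the axis intercepts and sections: a circular section at z = -1 has radius exactly 1; it crosses the y-axis at the gridline y = 0.
Together with the visible shape, these determine p as stated.

x^2 + y^2 + z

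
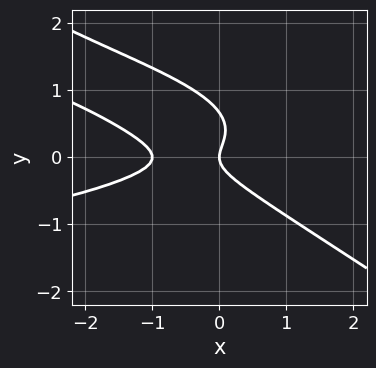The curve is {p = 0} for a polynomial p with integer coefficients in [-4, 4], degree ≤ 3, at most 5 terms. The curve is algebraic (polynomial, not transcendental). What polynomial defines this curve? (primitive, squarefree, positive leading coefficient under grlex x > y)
2*x*y^2 + 3*y^3 + x^2 - 2*y^2 + x

First, degree: a generic line meets the curve in up to 3 points, so deg p = 3.
Then, from the visible intercepts: the x-axis gridline crossings are at x ∈ {-1, 0}; it meets the y-axis at y = 0 (among the integer gridlines).
Finally, fitting integer coefficients to these (and the overall shape) gives p.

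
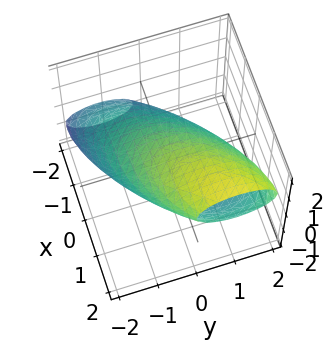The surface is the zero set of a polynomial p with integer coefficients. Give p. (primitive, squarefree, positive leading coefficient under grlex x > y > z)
x^2 - x*y - 2*x*z + y^2 + 2*z^2 - 2

1. deg p = 2. The shape is more complex than any degree-1 surface.
2. Observable constraints: among the integer gridlines, it crosses the z-axis at z ∈ {-1, 1}.
3. Together with the visible shape, these determine p as stated.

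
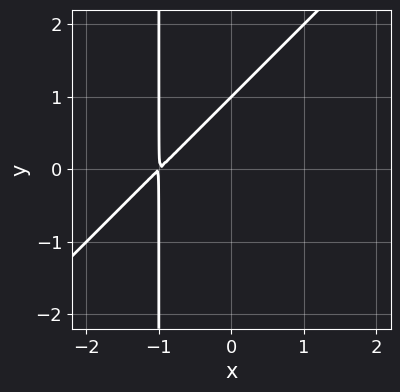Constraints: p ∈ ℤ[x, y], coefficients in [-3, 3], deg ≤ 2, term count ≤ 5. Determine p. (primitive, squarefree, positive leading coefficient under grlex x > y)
The degree is 2 — the shape is more complex than any degree-1 curve.
Checking where it meets the axes: it meets the y-axis at y = 1 (among the integer gridlines).
Matching integer coefficients to the picture gives p.

x^2 - x*y + 2*x - y + 1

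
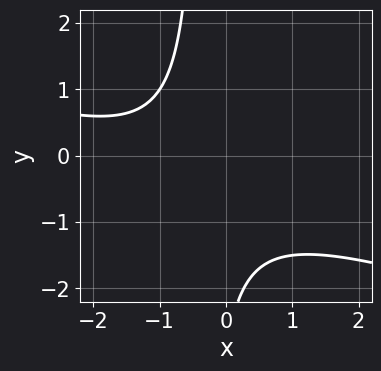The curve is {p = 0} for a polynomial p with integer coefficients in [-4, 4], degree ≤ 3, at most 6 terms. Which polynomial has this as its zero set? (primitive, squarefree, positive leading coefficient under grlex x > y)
x^2 + 3*x*y + 2*x + y + 3

deg p = 2.
Observable constraints: the curve avoids every integer x-axis point in the box; it misses every integer gridline on the y-axis.
The integer polynomial consistent with all of this is the stated p.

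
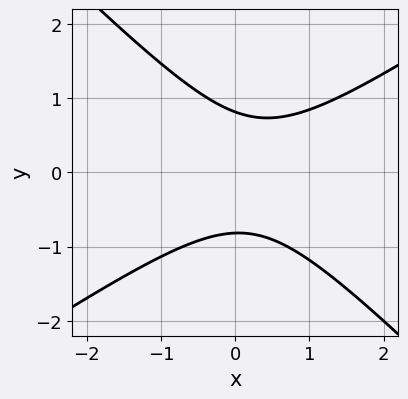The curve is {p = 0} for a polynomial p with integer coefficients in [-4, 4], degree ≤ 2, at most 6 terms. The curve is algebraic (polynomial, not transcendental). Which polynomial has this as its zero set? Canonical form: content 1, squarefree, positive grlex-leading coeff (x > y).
2*x^2 - x*y - 3*y^2 - x + 2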